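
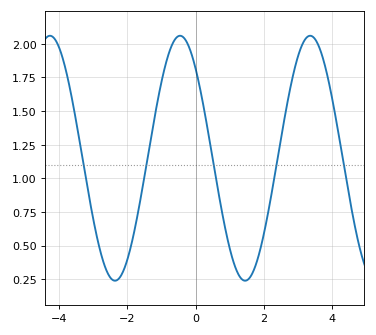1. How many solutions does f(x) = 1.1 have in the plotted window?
5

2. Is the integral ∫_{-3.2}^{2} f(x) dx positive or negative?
positive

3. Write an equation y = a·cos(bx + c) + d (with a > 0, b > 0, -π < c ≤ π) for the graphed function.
y = 0.91cos(1.6x + 0.75) + 1.15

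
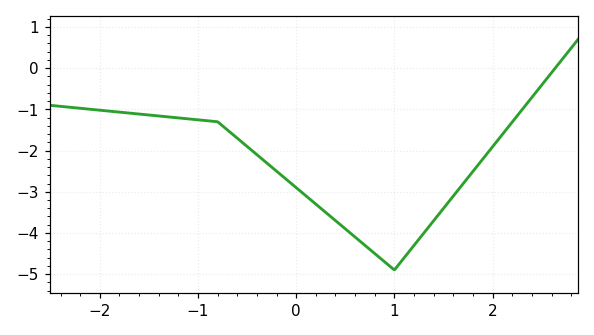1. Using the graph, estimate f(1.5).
-3.4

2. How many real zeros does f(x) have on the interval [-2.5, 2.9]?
1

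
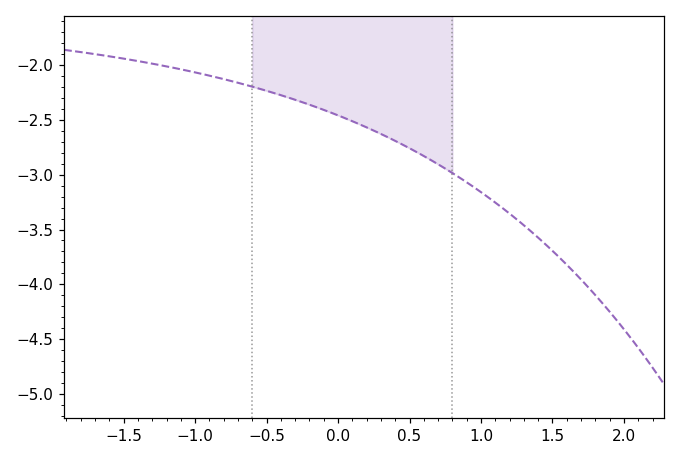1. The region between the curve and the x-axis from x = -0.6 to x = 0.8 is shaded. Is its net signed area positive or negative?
negative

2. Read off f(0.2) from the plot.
-2.57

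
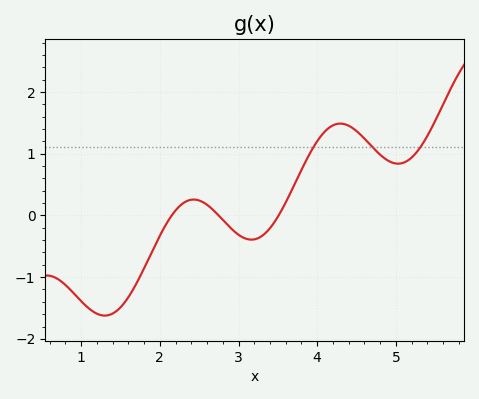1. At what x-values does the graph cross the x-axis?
2.2, 2.7, 3.5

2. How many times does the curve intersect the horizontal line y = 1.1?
3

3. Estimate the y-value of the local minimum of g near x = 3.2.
-0.4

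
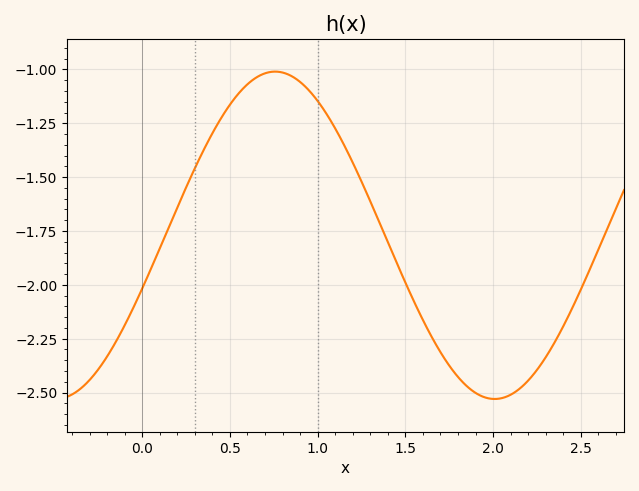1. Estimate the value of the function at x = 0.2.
-1.64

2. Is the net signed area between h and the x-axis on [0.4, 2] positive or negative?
negative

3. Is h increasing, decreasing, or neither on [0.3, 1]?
neither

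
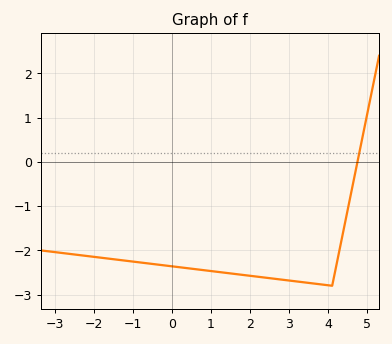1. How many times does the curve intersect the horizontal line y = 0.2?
1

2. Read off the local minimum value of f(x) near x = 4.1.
-2.8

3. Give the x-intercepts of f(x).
4.8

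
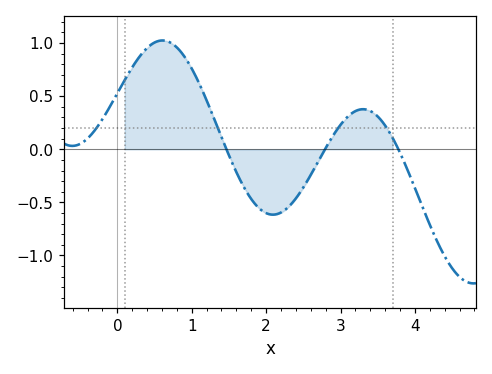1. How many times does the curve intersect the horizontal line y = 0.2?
4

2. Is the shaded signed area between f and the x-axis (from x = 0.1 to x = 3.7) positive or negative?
positive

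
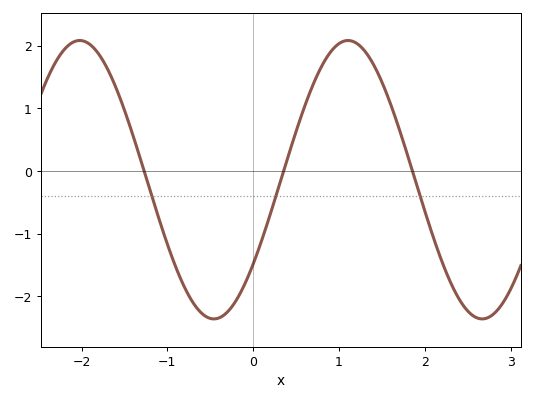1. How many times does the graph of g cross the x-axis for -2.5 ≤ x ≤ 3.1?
3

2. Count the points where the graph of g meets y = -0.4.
3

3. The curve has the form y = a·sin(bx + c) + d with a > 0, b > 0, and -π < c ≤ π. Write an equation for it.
y = 2.22sin(2x - 0.65) - 0.14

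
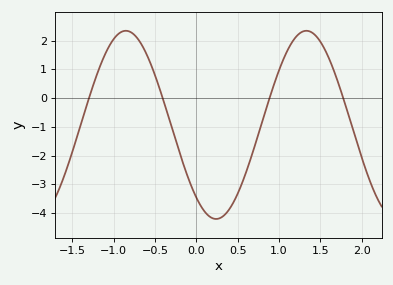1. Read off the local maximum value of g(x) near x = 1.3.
2.34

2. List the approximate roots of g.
-1.3, -0.406, 0.885, 1.78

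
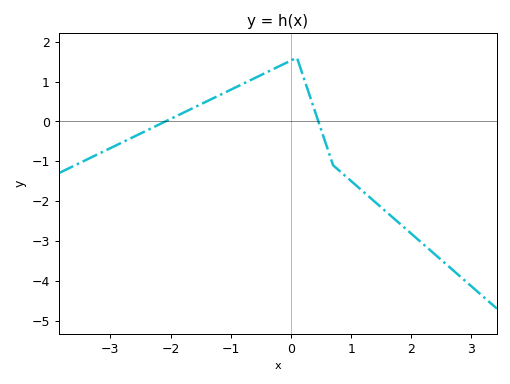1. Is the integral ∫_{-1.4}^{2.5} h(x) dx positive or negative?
negative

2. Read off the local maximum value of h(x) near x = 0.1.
1.6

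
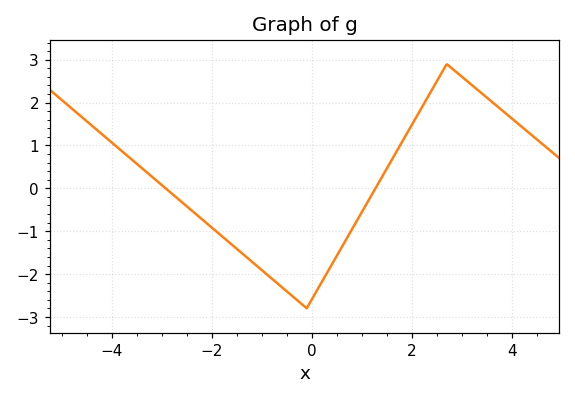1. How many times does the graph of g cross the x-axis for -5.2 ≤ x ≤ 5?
2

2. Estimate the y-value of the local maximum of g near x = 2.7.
2.9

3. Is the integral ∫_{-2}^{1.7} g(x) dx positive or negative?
negative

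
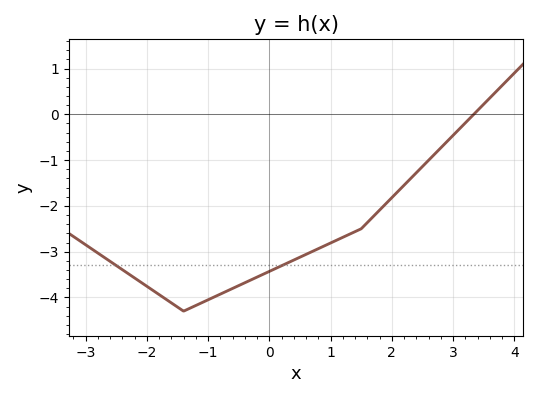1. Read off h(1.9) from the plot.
-1.96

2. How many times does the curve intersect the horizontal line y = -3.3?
2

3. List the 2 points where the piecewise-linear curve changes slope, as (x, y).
(-1.4, -4.3); (1.5, -2.5)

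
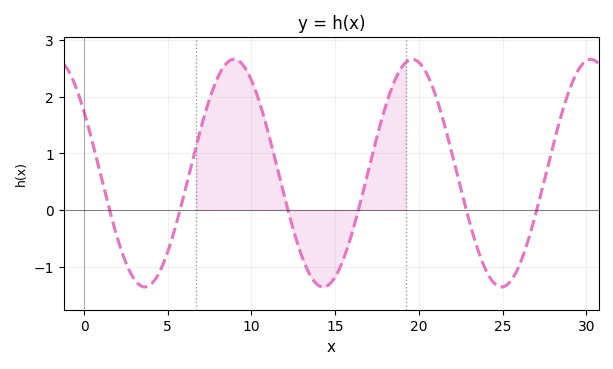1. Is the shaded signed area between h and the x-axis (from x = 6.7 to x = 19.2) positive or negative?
positive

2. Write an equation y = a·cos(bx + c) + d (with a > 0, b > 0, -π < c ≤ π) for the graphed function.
y = 2.01cos(0.59x + 1) + 0.65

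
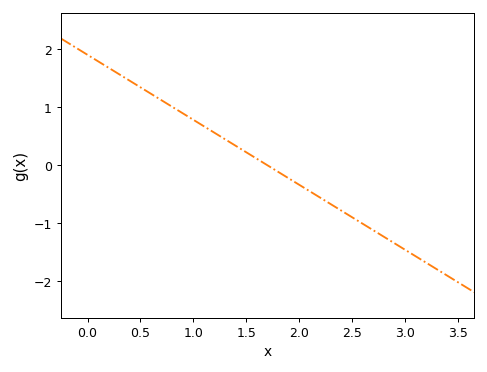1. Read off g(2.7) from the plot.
-1.1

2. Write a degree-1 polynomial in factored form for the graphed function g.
y = -1.12(x - 1.7)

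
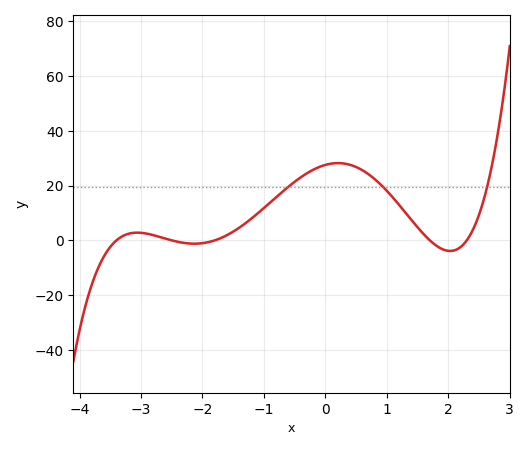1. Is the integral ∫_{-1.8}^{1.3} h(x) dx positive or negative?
positive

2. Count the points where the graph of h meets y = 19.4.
3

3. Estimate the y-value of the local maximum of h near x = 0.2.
28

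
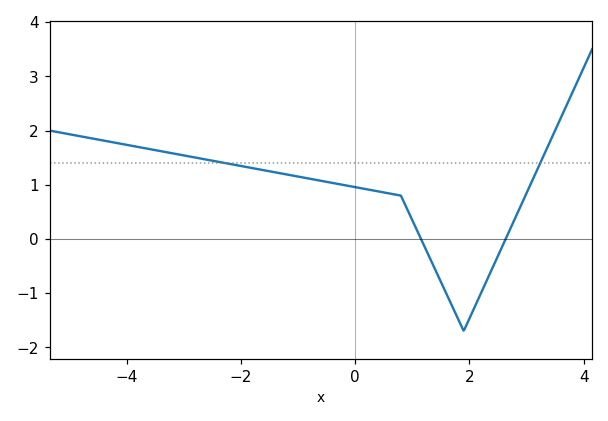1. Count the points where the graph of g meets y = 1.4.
2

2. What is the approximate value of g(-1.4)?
1.23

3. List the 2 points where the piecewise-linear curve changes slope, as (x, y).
(0.8, 0.8); (1.9, -1.7)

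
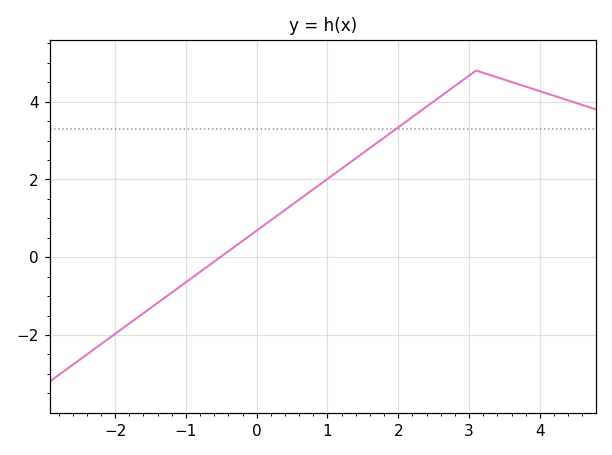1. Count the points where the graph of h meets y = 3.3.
1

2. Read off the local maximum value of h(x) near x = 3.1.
4.8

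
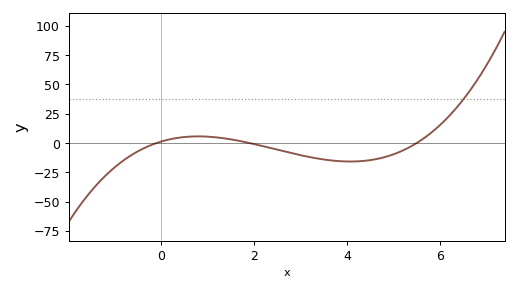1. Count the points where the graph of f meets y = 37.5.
1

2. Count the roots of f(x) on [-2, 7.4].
3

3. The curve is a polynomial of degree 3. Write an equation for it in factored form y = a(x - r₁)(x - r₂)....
y = 1.22(x + 0.1)(x - 1.9)(x - 5.5)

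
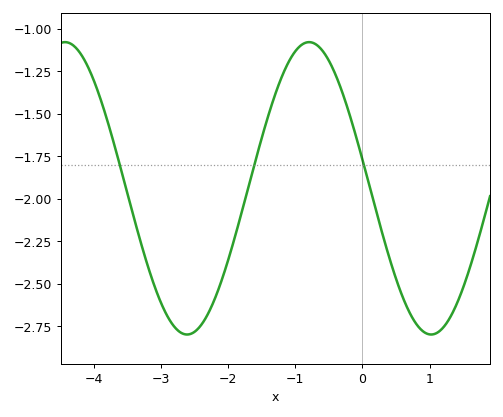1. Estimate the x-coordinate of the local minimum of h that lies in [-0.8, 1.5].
1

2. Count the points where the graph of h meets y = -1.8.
3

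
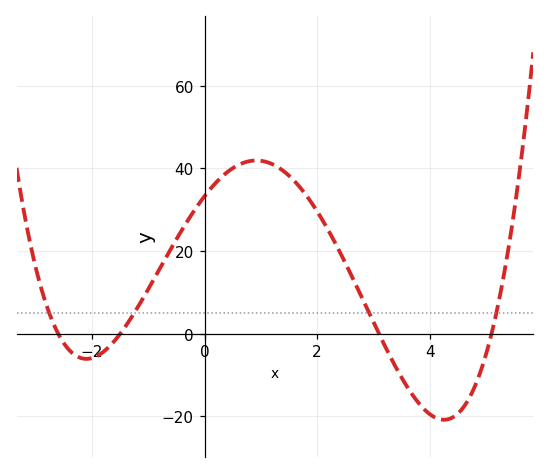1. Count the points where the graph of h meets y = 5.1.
4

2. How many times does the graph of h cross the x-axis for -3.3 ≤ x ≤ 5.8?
4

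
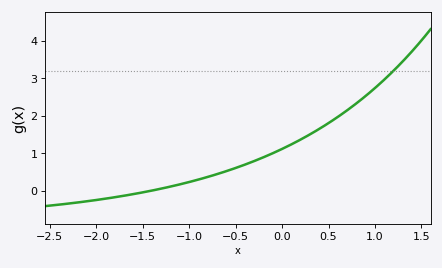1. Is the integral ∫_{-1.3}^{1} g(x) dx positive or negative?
positive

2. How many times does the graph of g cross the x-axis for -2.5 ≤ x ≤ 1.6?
1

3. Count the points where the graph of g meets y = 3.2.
1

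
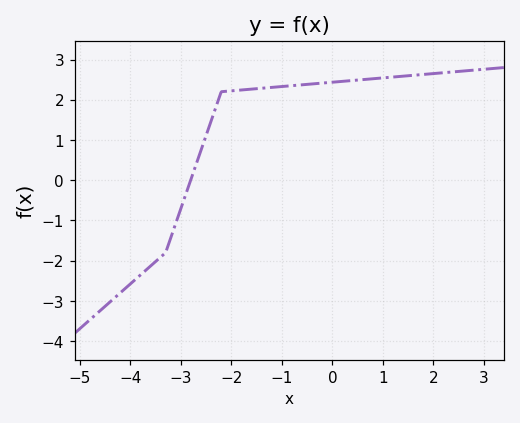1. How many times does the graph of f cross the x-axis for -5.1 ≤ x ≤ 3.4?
1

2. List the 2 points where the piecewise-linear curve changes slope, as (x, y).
(-3.3, -1.8); (-2.2, 2.2)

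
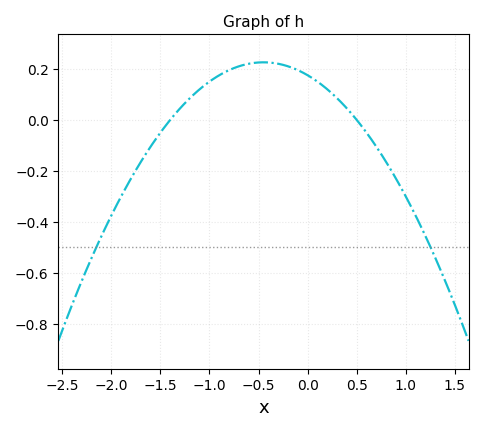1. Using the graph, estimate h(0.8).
-0.165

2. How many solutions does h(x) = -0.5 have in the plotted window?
2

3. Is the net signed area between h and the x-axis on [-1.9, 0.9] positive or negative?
positive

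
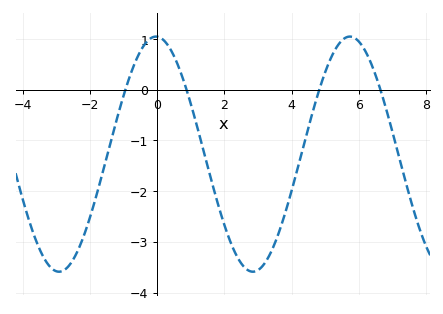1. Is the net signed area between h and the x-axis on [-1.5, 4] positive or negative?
negative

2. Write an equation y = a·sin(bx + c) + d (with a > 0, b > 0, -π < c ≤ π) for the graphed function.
y = 2.32sin(1.09x + 1.61) - 1.27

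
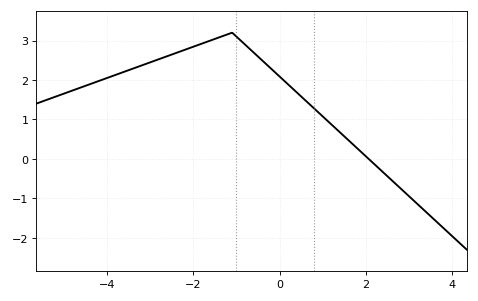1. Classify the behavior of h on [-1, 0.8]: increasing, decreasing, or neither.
decreasing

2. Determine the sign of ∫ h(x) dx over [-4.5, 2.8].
positive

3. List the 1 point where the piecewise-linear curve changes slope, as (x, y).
(-1.1, 3.2)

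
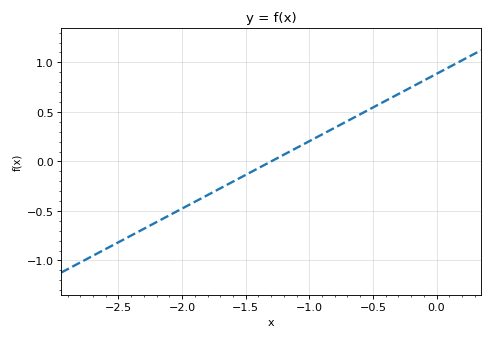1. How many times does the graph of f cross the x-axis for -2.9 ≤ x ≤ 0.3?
1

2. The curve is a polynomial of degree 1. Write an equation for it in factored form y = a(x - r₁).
y = 0.68(x + 1.3)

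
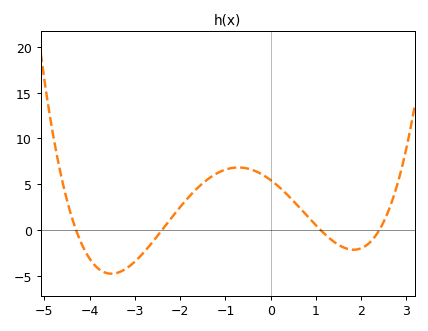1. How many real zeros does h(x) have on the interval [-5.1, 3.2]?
4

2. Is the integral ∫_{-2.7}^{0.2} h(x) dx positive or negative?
positive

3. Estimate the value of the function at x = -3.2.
-4.24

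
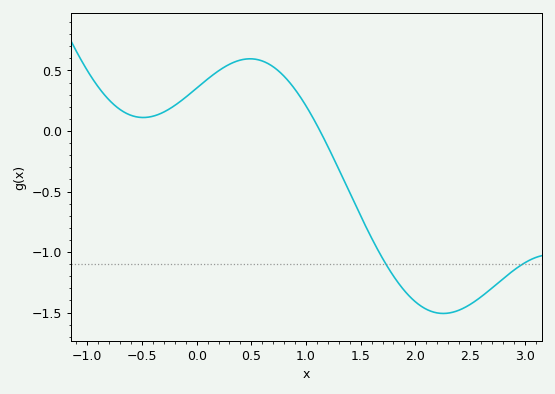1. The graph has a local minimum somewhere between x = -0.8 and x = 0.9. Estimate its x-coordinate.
-0.488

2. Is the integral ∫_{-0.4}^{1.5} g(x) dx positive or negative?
positive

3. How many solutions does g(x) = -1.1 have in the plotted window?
2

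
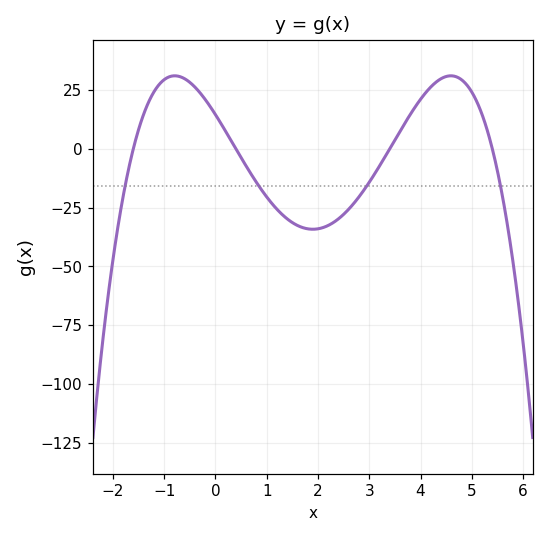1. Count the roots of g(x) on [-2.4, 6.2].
4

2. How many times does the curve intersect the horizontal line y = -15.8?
4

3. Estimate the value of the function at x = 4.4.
30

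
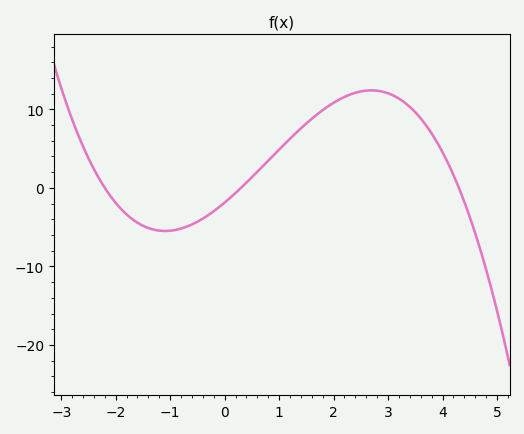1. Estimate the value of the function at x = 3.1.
12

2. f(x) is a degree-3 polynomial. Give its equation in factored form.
y = -0.66(x + 2.2)(x - 0.3)(x - 4.3)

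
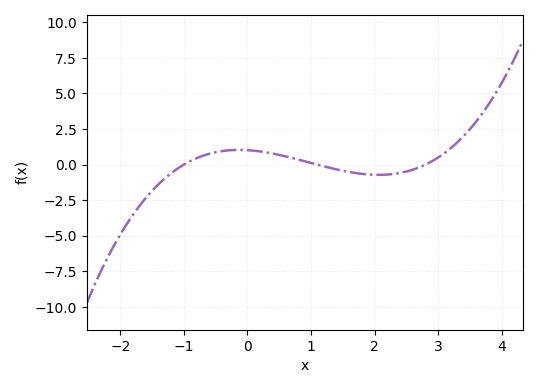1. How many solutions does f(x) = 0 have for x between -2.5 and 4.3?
3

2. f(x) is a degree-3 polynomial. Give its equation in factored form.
y = 0.33(x + 1)(x - 1.1)(x - 2.8)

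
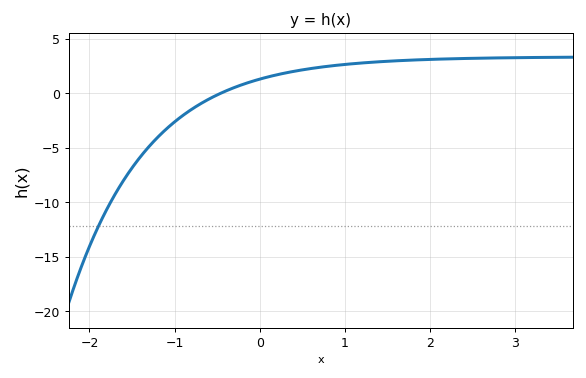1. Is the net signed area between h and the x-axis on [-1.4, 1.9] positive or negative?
positive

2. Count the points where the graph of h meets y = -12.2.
1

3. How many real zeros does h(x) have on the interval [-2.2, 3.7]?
1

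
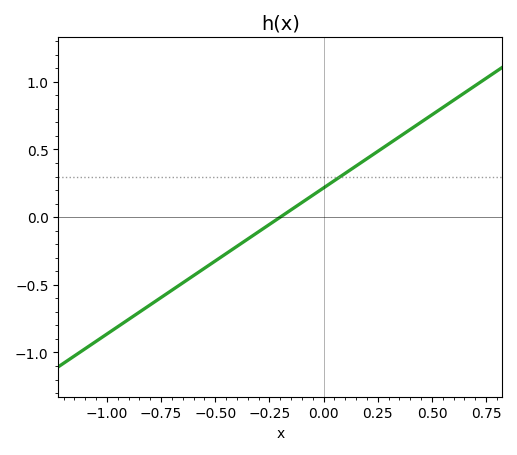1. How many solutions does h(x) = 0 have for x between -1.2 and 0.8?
1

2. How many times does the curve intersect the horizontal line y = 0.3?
1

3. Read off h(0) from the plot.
0.216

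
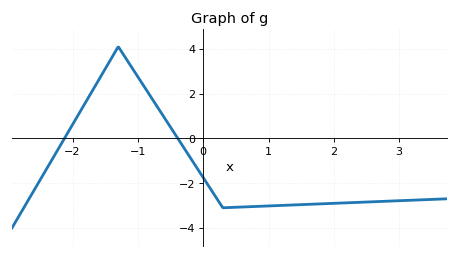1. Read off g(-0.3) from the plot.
-0.4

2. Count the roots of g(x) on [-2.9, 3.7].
2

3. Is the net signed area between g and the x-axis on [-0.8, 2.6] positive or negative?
negative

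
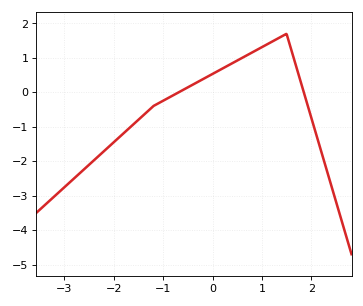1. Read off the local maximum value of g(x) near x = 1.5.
1.7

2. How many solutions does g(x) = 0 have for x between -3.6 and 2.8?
2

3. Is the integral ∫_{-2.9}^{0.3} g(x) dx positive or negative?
negative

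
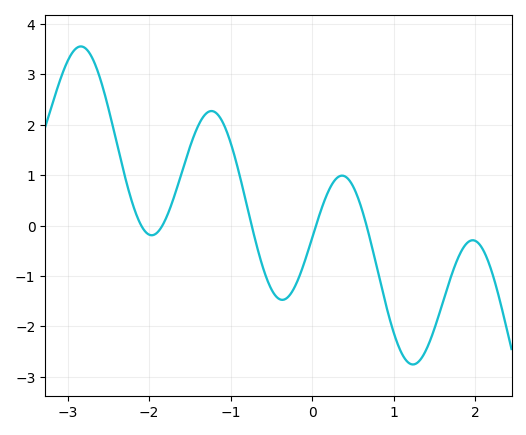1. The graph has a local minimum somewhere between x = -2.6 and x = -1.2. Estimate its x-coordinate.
-2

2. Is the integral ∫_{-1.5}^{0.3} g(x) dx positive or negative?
positive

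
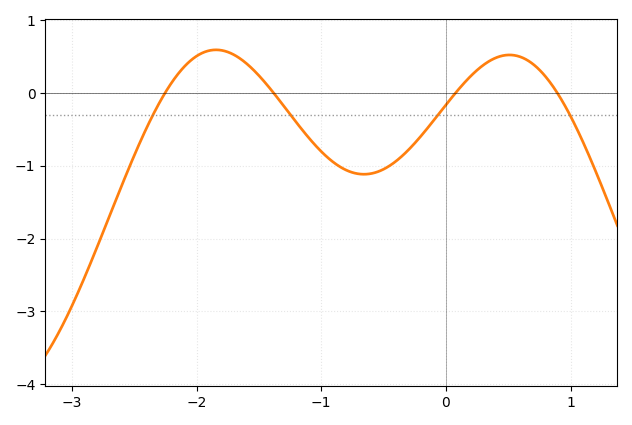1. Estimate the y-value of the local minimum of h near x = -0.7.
-1.11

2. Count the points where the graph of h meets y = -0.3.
4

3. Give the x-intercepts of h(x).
-2.25, -1.38, 0.075, 0.894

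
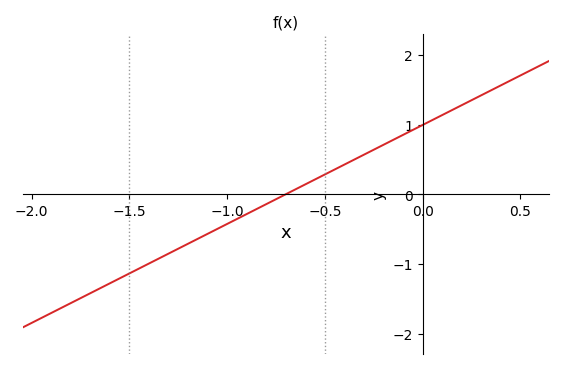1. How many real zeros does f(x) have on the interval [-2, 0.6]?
1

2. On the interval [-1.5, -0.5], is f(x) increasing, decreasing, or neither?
increasing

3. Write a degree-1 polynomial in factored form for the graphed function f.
y = 1.42(x + 0.7)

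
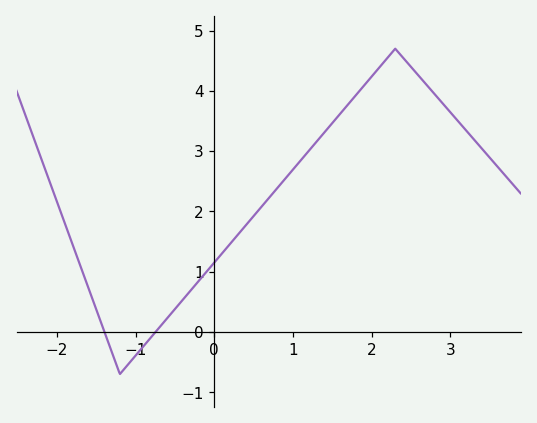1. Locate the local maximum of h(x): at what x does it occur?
2.3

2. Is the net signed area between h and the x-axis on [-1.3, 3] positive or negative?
positive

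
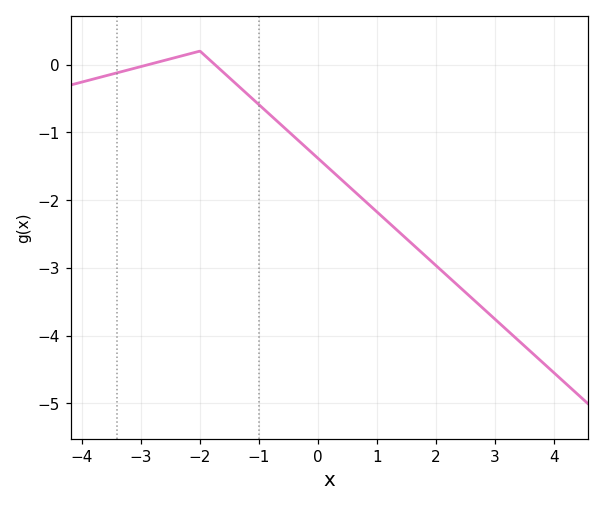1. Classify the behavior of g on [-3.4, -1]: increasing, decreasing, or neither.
neither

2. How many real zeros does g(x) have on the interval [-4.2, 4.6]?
2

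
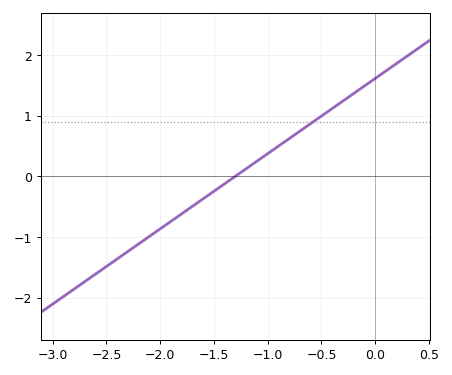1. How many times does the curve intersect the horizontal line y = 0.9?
1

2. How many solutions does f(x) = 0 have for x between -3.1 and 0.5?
1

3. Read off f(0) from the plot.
1.6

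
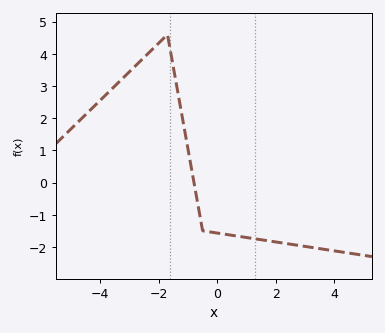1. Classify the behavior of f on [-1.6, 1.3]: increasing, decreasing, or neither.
decreasing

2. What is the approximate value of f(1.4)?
-1.76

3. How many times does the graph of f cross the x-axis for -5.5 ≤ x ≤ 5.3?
1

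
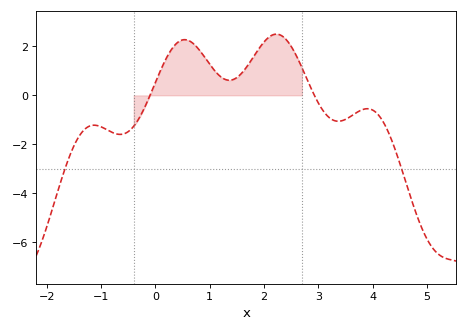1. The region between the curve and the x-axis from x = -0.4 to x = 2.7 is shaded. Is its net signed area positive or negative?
positive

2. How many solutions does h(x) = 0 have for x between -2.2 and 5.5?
2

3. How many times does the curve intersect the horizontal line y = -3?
2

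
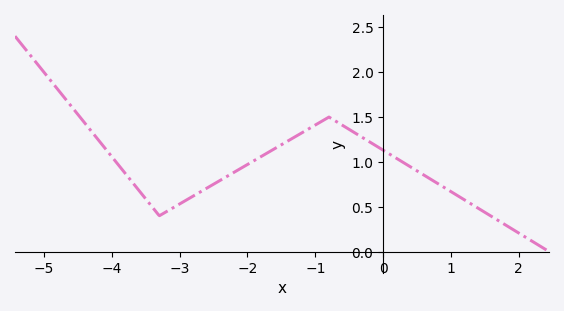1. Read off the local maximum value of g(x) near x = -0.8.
1.5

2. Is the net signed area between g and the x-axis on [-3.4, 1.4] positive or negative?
positive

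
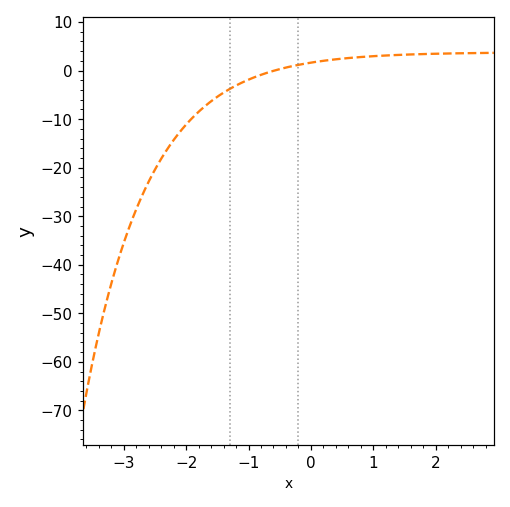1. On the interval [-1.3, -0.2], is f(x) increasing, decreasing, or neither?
increasing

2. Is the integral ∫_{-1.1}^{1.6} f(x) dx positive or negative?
positive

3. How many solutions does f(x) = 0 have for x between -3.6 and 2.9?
1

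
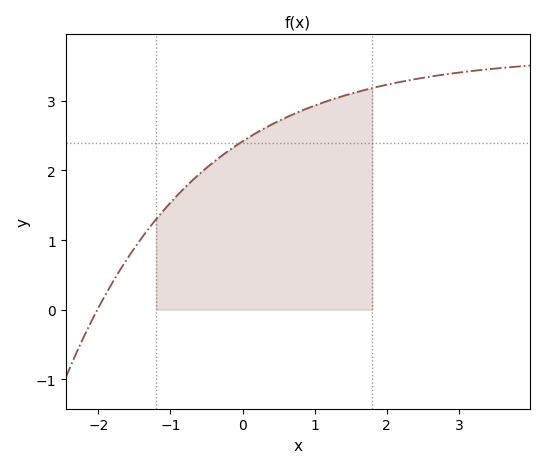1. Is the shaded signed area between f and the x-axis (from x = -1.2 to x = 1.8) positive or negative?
positive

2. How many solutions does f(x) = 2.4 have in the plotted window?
1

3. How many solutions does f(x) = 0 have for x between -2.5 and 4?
1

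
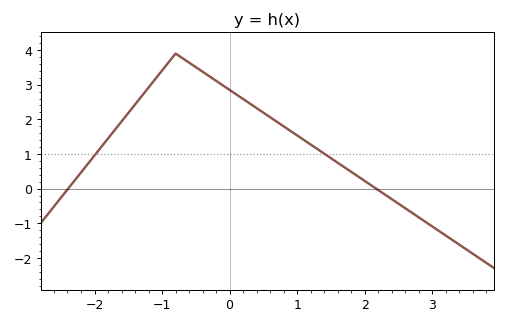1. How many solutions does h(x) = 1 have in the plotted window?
2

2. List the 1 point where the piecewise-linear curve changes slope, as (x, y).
(-0.8, 3.9)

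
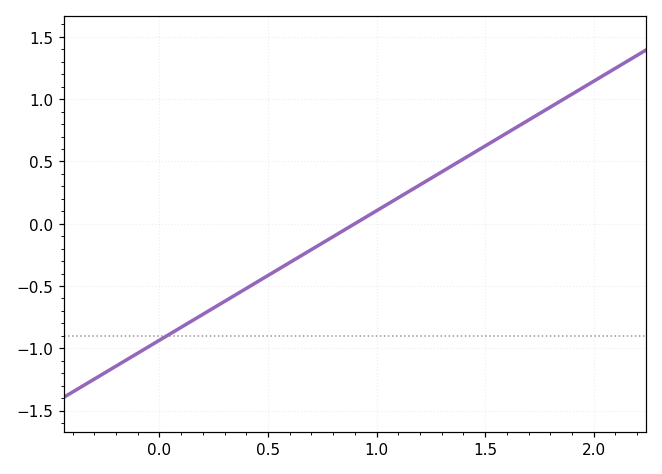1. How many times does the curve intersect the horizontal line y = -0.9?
1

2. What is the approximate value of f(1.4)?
0.52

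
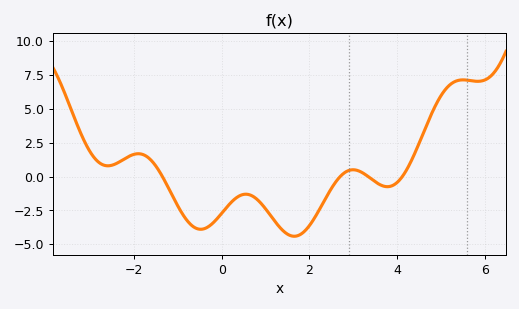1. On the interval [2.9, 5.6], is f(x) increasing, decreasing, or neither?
neither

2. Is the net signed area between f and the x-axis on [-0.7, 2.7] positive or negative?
negative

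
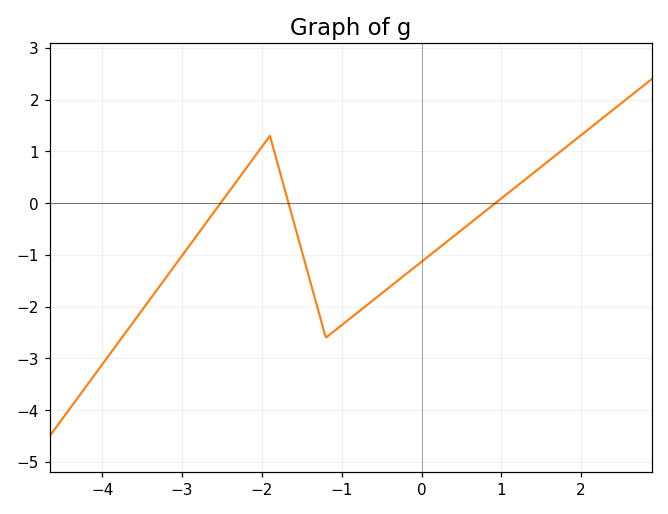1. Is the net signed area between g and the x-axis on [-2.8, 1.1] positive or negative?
negative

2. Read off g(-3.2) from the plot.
-1.43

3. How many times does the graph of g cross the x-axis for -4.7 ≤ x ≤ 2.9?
3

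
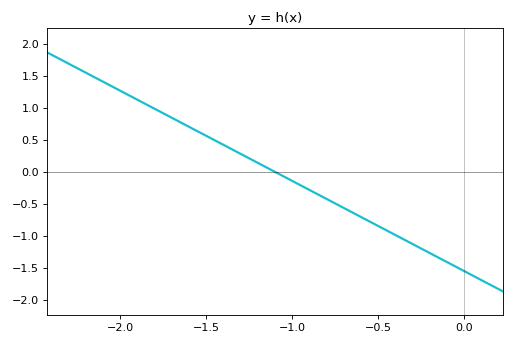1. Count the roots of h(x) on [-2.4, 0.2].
1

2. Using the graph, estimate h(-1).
-0.15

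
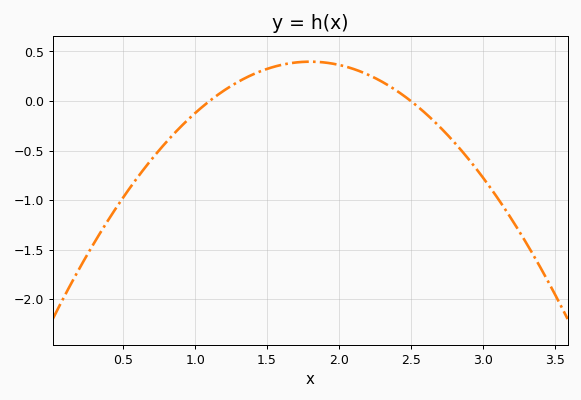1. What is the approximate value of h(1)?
-0.121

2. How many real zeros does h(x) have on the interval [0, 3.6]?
2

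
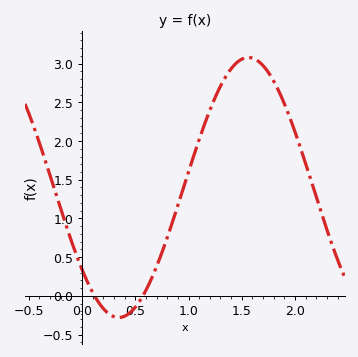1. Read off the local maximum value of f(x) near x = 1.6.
3.1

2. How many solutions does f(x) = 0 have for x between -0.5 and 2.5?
2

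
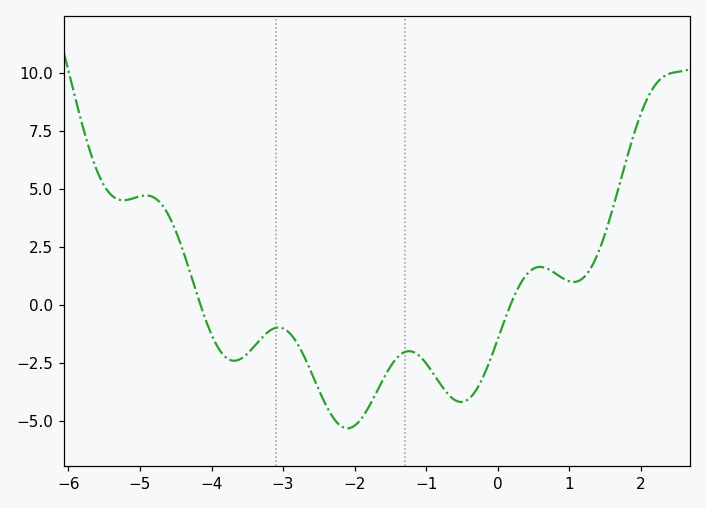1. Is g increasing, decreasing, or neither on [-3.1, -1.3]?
neither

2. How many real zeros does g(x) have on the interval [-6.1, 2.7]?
2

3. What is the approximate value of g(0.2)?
0.2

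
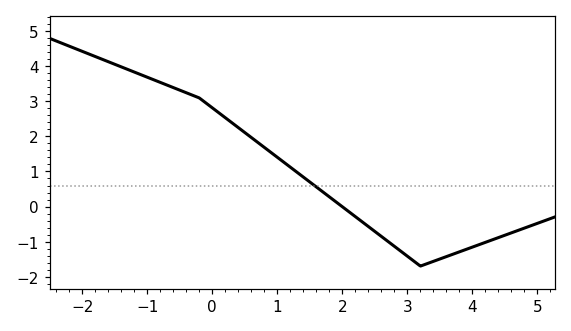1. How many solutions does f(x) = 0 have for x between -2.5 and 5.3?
1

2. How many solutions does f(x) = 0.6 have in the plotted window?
1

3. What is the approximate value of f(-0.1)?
2.96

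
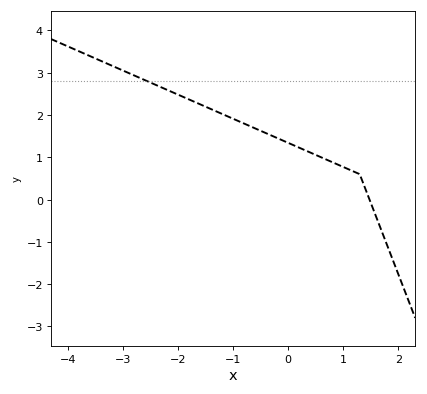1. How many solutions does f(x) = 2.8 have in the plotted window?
1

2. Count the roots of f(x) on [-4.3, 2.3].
1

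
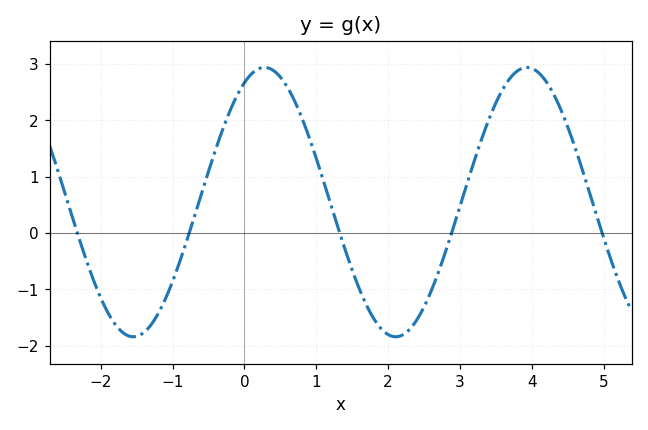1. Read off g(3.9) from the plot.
2.9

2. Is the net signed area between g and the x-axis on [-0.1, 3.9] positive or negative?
positive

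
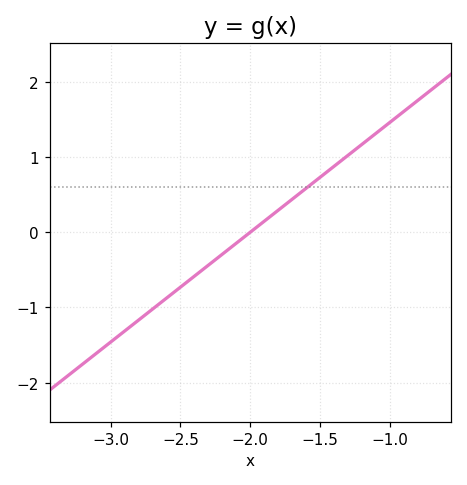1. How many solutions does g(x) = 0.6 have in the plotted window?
1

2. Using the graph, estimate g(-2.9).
-1.31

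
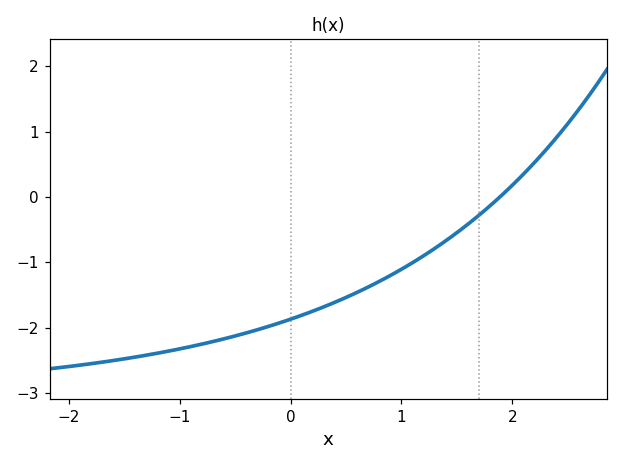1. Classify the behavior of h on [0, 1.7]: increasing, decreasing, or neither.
increasing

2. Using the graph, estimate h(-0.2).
-1.98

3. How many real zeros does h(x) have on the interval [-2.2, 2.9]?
1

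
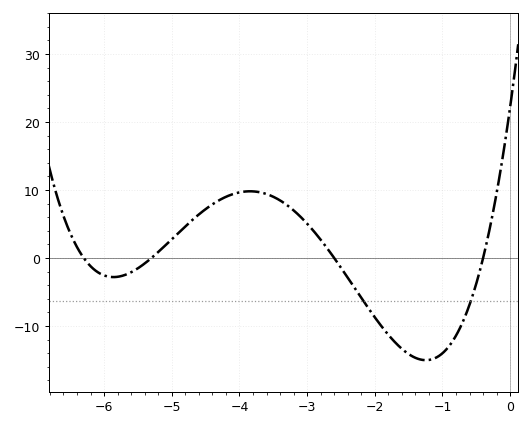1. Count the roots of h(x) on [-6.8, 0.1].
4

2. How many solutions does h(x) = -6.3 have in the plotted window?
2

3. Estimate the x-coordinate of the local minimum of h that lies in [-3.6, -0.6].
-1.2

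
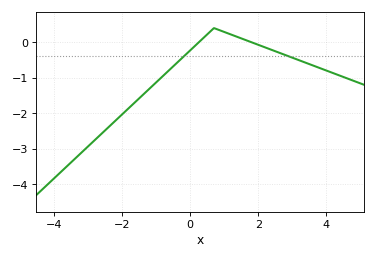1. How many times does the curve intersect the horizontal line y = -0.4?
2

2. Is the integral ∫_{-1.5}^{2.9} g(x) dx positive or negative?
negative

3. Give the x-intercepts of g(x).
0.2, 1.8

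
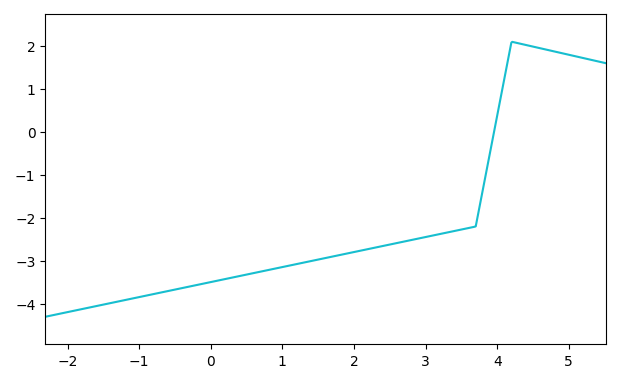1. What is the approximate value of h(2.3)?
-2.69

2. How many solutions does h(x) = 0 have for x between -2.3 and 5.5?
1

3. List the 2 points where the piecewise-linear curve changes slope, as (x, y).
(3.7, -2.2); (4.2, 2.1)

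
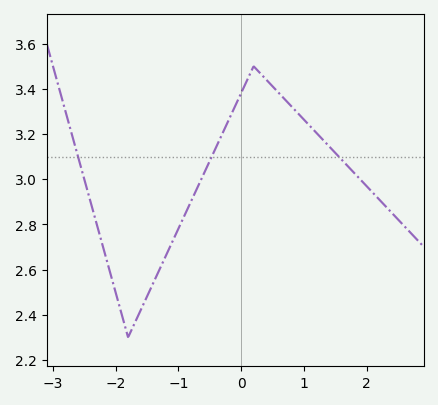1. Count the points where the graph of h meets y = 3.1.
3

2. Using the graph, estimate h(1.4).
3.15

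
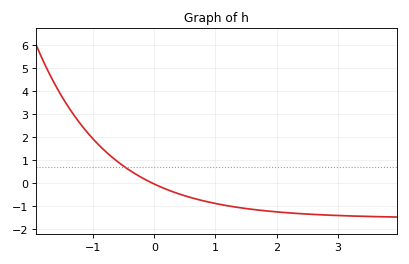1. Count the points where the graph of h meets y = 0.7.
1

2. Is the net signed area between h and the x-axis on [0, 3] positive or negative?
negative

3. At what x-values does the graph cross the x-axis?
0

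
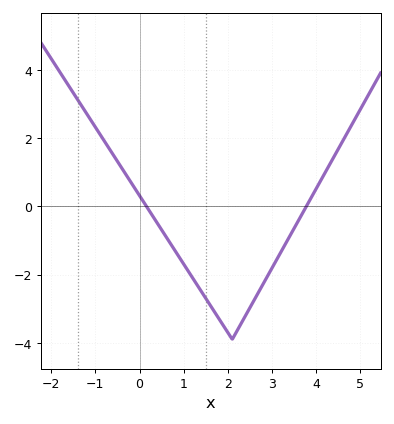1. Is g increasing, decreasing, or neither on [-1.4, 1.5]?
decreasing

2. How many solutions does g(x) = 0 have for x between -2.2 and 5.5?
2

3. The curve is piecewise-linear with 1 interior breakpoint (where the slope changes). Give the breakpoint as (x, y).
(2.1, -3.9)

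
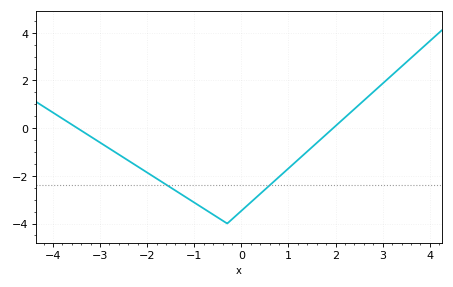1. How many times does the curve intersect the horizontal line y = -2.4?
2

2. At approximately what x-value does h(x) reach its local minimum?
-0.4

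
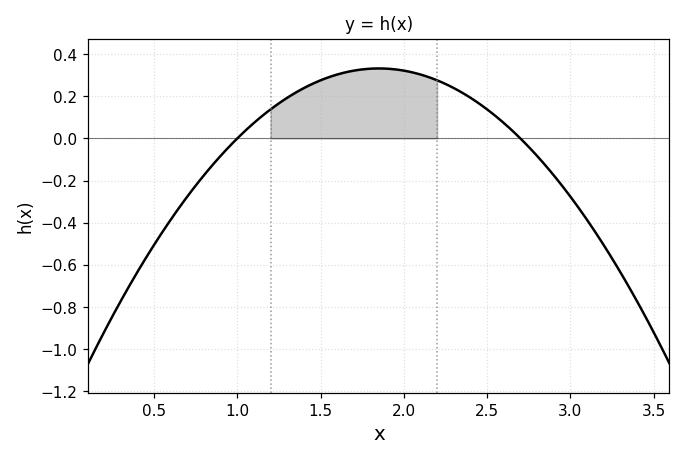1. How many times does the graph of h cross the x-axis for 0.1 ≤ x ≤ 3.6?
2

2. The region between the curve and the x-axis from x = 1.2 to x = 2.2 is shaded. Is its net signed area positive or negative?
positive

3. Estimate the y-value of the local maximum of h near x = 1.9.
0.332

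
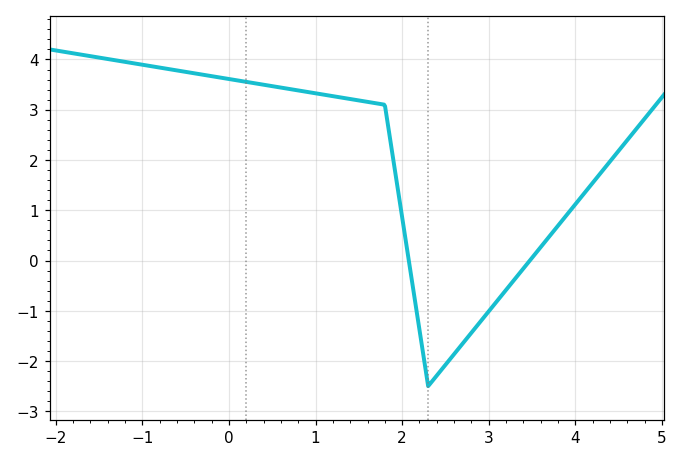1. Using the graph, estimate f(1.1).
3.3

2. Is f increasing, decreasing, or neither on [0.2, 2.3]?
decreasing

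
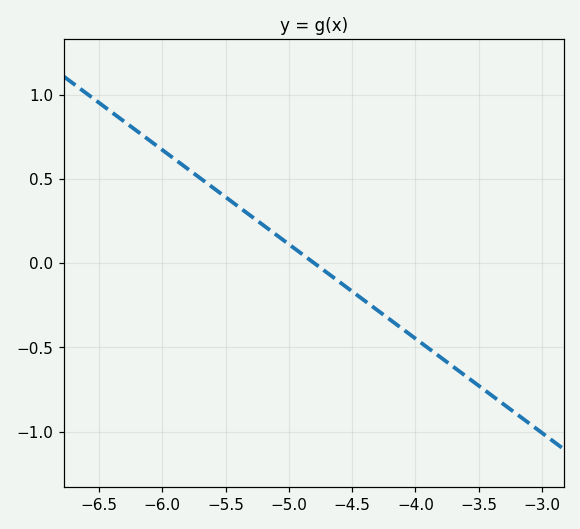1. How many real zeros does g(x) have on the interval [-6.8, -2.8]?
1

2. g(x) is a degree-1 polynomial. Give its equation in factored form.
y = -0.56(x + 4.8)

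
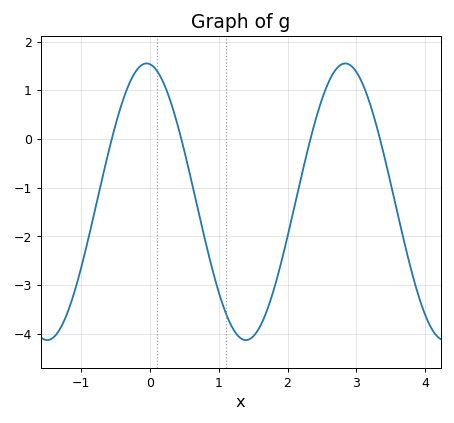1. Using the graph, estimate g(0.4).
0.313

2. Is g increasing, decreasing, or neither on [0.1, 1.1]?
decreasing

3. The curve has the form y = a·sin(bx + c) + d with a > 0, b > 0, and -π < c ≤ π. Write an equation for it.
y = 2.84sin(2.18x + 1.67) - 1.29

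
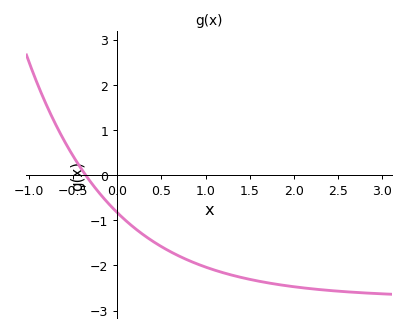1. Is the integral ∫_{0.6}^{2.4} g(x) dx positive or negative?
negative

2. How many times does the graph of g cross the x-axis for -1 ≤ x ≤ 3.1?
1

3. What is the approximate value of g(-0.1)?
-0.627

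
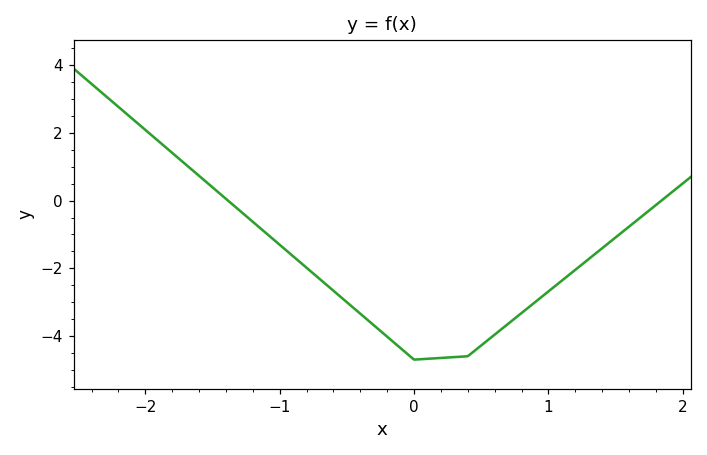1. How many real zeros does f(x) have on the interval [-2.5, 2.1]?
2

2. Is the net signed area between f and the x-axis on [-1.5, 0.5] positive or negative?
negative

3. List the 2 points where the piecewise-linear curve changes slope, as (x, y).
(0, -4.7); (0.4, -4.6)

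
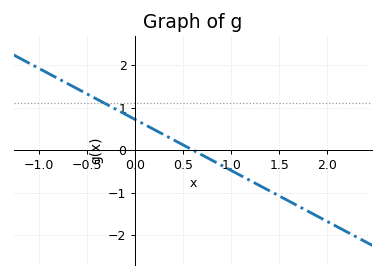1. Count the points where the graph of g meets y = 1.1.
1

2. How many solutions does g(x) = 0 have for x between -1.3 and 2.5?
1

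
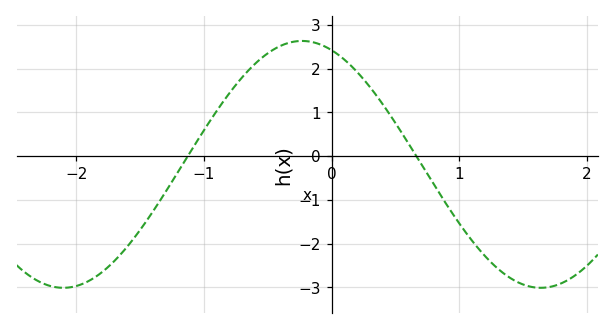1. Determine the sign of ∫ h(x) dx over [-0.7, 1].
positive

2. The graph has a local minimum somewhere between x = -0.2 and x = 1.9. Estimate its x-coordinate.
1.64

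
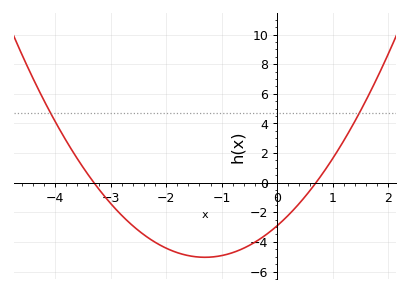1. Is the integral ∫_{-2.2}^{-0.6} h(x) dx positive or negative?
negative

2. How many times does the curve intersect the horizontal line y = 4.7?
2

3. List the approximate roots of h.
-3.3, 0.7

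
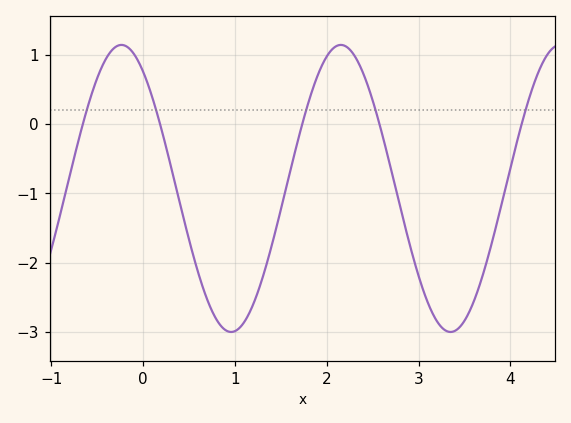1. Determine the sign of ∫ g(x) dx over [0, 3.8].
negative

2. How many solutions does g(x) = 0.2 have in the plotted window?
5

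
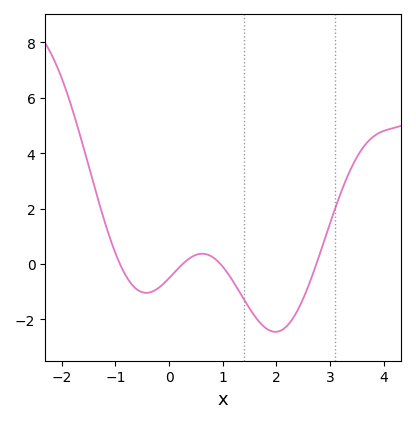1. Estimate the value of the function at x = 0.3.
0.078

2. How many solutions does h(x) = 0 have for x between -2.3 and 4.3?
4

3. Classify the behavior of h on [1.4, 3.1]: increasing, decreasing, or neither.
neither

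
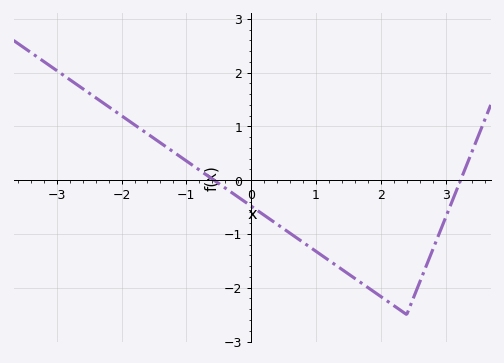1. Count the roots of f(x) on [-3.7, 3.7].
2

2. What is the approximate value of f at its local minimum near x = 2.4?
-2.5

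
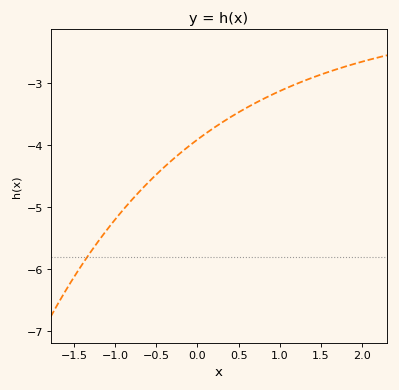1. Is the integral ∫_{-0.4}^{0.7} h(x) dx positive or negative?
negative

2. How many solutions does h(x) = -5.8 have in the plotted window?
1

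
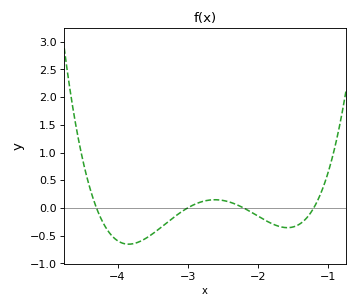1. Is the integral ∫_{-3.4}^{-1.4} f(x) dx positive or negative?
negative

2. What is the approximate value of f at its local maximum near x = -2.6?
0.149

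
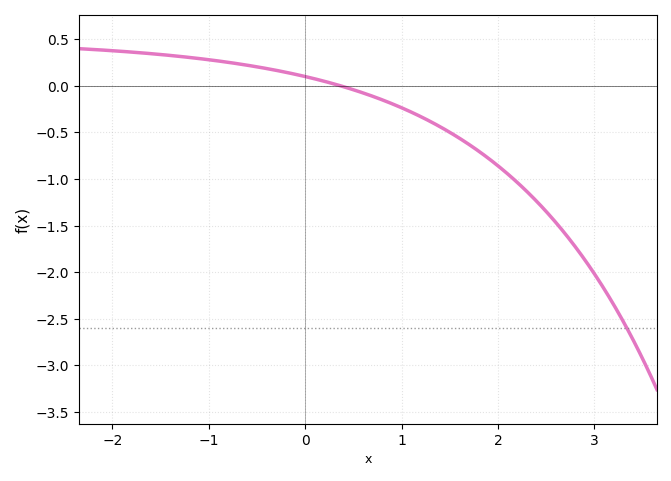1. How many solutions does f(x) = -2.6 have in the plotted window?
1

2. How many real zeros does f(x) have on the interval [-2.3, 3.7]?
1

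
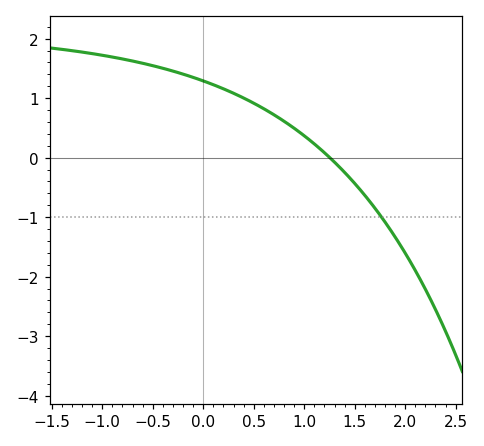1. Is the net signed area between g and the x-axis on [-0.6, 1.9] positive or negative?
positive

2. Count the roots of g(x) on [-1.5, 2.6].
1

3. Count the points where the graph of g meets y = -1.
1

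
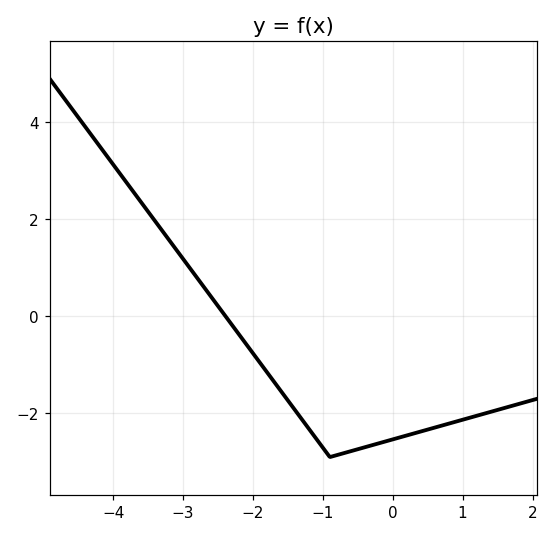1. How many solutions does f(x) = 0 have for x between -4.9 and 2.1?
1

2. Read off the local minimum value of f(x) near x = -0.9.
-2.8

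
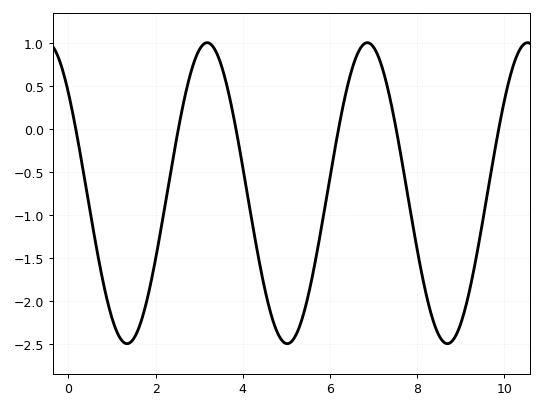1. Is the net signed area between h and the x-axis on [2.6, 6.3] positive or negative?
negative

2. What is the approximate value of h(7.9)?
-1.1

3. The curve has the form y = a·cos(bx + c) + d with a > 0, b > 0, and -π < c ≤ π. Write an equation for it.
y = 1.75cos(1.7x + 0.84) - 0.75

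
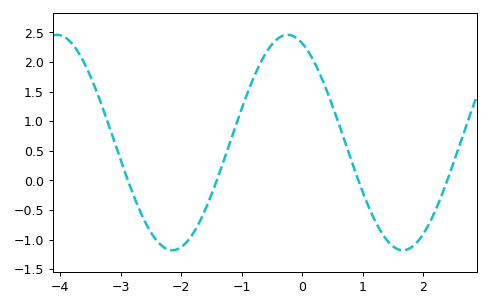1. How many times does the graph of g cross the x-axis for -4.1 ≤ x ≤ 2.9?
4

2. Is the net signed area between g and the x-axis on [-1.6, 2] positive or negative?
positive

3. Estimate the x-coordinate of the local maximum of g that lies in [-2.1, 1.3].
-0.242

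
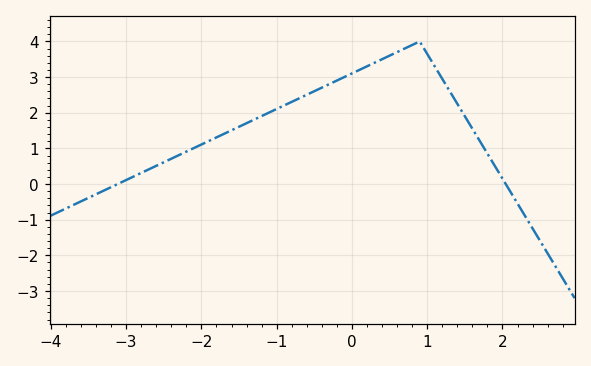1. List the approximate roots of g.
-3.11, 2.04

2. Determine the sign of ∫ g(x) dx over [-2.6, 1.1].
positive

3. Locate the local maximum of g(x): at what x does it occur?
0.898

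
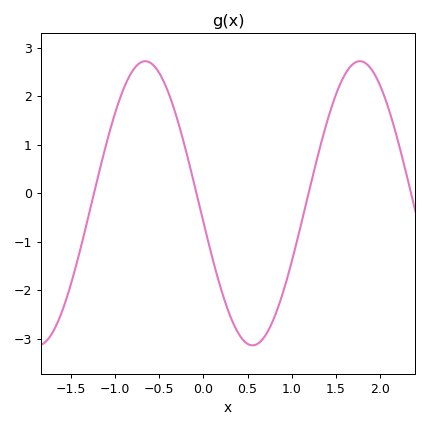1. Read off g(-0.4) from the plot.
2.09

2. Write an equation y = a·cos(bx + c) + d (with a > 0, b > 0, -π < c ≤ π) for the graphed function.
y = 2.93cos(2.59x + 1.7) - 0.21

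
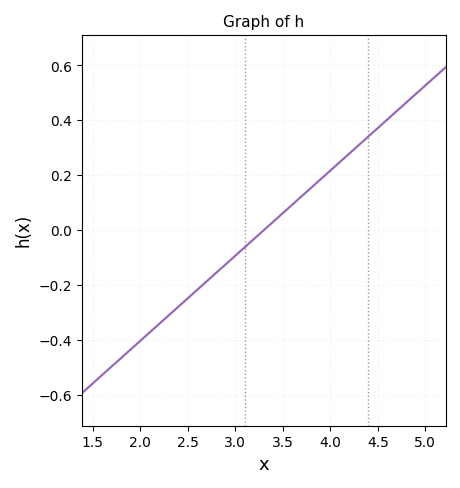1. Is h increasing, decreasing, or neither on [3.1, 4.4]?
increasing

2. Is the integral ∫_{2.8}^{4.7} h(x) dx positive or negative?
positive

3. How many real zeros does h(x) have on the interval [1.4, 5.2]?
1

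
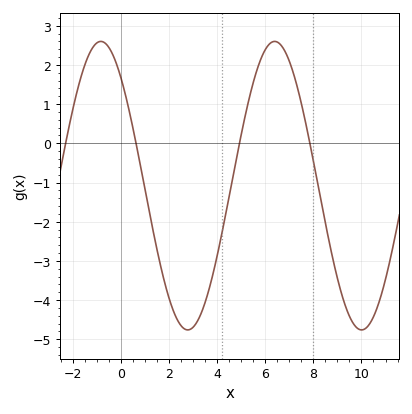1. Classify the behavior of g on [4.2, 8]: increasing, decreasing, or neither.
neither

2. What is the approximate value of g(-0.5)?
2.45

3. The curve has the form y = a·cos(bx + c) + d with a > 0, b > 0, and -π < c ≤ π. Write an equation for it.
y = 3.68cos(0.87x + 0.72) - 1.08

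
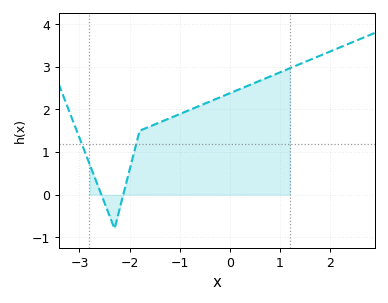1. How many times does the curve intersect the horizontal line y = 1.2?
2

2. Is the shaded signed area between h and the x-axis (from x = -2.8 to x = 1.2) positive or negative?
positive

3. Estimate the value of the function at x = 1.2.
3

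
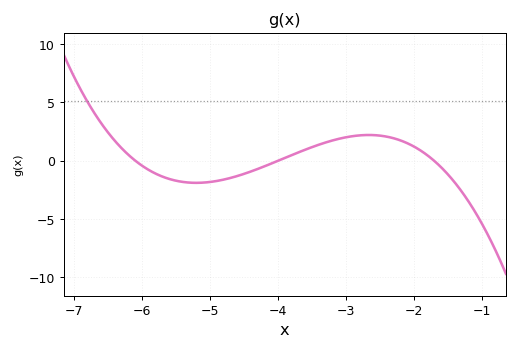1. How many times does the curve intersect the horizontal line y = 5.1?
1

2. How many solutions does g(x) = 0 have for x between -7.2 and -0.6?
3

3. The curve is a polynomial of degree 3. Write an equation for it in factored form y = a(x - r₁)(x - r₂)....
y = -0.5(x + 6.1)(x + 4)(x + 1.7)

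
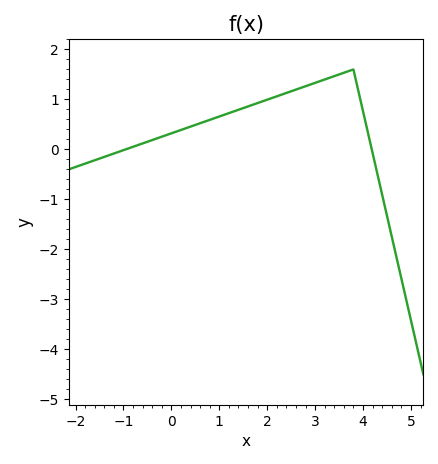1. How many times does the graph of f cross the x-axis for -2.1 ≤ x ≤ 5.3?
2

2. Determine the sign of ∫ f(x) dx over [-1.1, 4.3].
positive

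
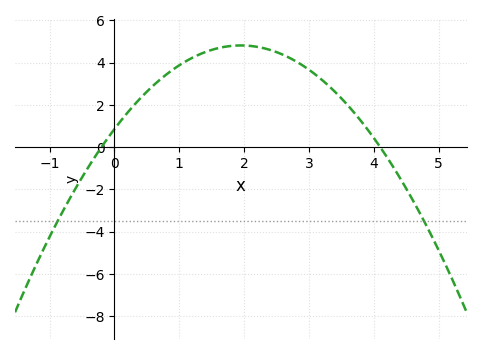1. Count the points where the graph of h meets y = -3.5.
2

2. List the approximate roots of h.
-0.2, 4.1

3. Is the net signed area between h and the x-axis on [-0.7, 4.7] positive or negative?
positive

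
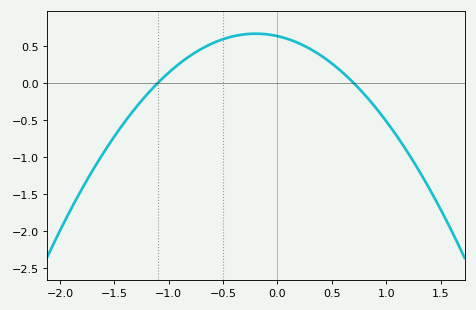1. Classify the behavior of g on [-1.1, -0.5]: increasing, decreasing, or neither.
increasing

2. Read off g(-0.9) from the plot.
0.262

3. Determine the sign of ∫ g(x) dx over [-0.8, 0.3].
positive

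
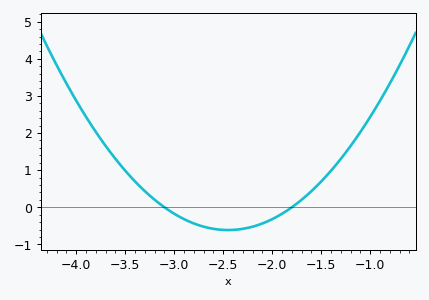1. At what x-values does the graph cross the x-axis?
-3.1, -1.8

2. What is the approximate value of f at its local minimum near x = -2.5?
-0.613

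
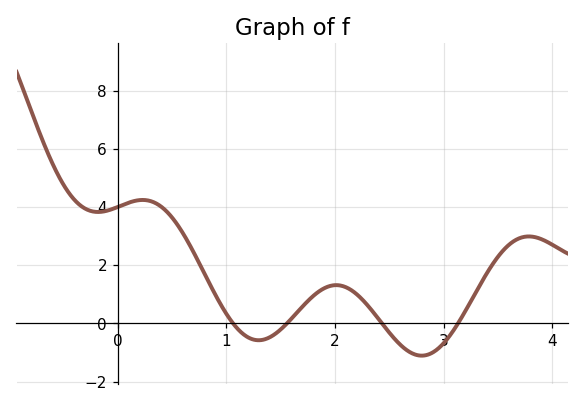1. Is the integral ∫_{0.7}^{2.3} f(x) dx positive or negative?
positive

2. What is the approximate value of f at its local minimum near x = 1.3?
-0.6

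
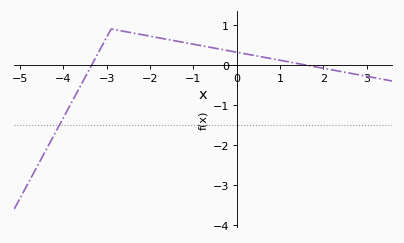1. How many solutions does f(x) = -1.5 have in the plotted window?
1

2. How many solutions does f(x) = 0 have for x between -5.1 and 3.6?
2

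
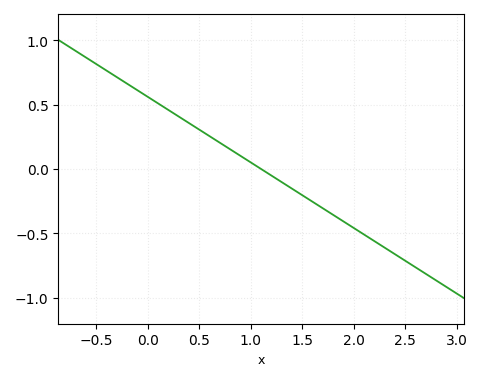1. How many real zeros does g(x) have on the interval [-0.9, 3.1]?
1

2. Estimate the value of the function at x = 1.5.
-0.2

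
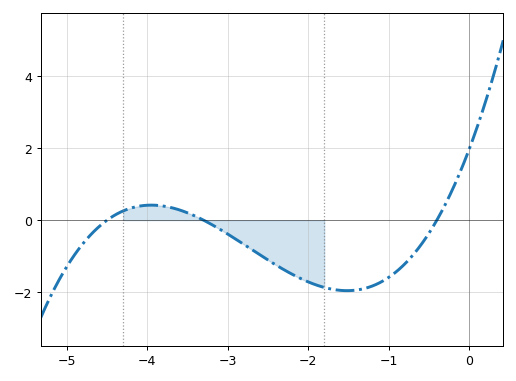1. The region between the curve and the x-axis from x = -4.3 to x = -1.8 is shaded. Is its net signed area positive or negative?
negative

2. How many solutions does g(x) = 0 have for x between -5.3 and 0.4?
3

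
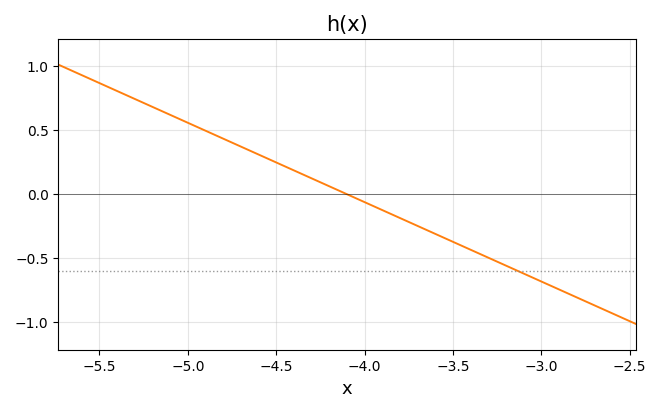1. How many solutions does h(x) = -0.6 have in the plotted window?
1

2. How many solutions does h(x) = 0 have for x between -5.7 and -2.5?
1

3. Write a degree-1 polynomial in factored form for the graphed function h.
y = -0.62(x + 4.1)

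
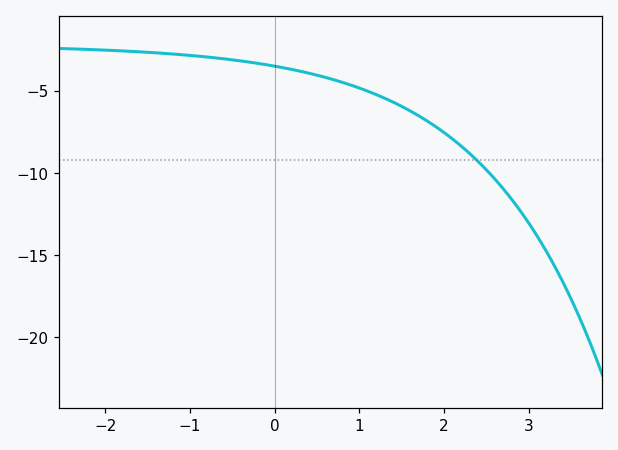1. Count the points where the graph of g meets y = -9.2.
1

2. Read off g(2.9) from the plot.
-12.3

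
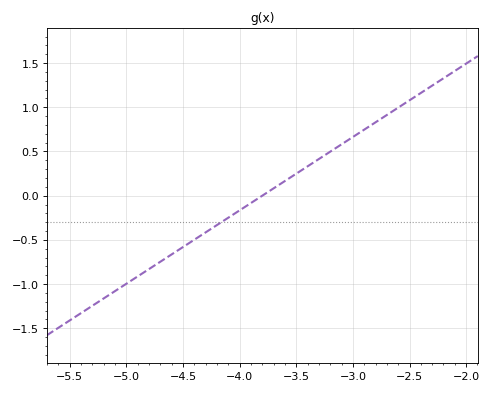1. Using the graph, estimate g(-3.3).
0.4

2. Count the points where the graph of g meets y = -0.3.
1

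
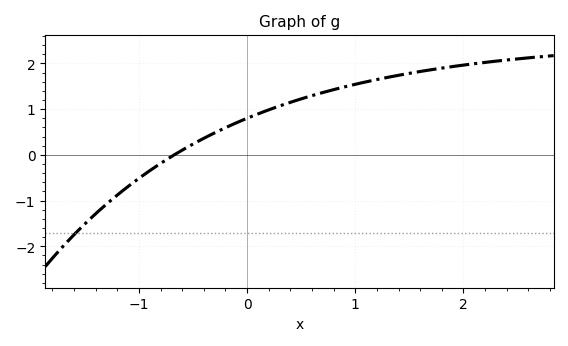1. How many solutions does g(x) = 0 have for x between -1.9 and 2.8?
1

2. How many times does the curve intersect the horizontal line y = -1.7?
1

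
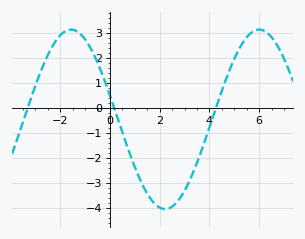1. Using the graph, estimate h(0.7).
-1.6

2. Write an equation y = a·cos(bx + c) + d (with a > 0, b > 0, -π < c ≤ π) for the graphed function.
y = 3.59cos(0.83x + 1.3) - 0.47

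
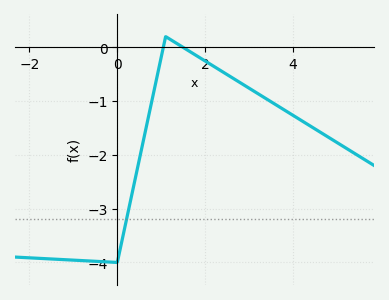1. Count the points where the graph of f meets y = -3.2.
1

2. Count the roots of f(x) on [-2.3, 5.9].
2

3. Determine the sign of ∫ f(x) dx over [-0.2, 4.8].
negative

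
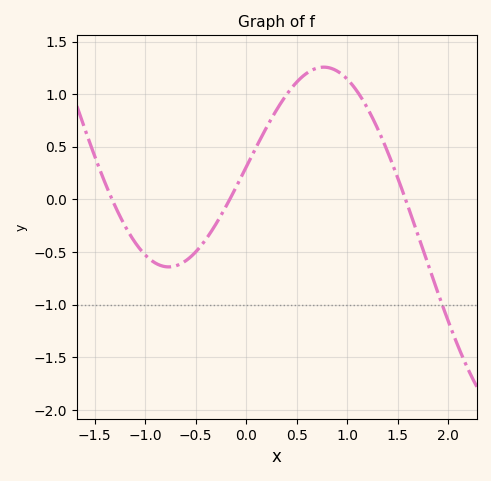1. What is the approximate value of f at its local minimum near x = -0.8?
-0.641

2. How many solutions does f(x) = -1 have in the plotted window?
1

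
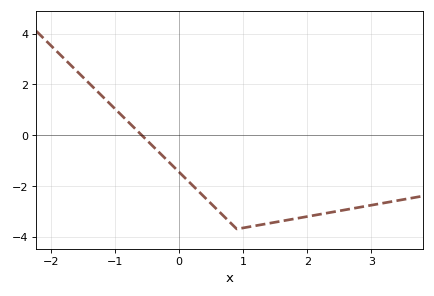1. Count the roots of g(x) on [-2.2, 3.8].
1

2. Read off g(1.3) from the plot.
-3.52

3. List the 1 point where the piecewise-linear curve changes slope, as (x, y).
(0.9, -3.7)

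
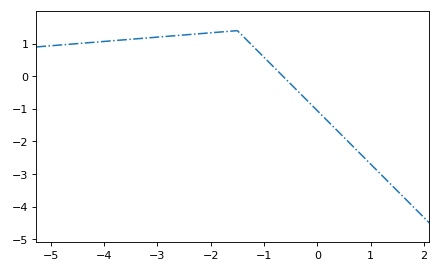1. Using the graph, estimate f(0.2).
-1.4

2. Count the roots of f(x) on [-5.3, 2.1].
1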